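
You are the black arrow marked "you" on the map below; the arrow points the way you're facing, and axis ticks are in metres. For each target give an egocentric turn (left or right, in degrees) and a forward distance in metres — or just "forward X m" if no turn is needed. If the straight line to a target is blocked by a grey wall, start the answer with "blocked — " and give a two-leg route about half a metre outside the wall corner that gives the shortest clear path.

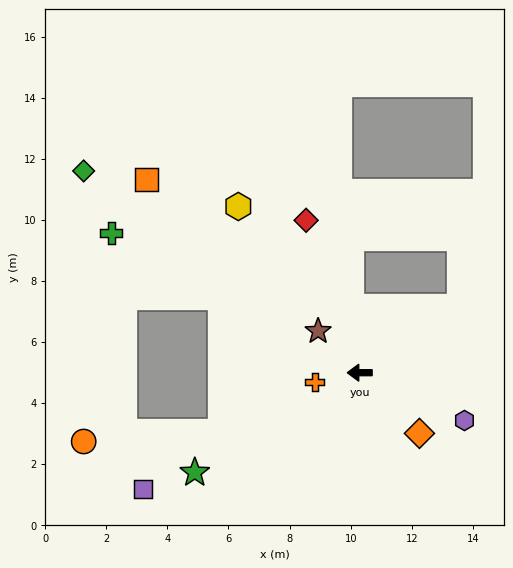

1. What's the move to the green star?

turn left 31°, forward 6.3 m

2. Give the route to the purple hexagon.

turn left 155°, forward 3.8 m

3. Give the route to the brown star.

turn right 45°, forward 1.9 m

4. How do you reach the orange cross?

turn left 11°, forward 1.5 m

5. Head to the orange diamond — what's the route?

turn left 135°, forward 2.8 m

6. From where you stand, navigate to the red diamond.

turn right 71°, forward 5.3 m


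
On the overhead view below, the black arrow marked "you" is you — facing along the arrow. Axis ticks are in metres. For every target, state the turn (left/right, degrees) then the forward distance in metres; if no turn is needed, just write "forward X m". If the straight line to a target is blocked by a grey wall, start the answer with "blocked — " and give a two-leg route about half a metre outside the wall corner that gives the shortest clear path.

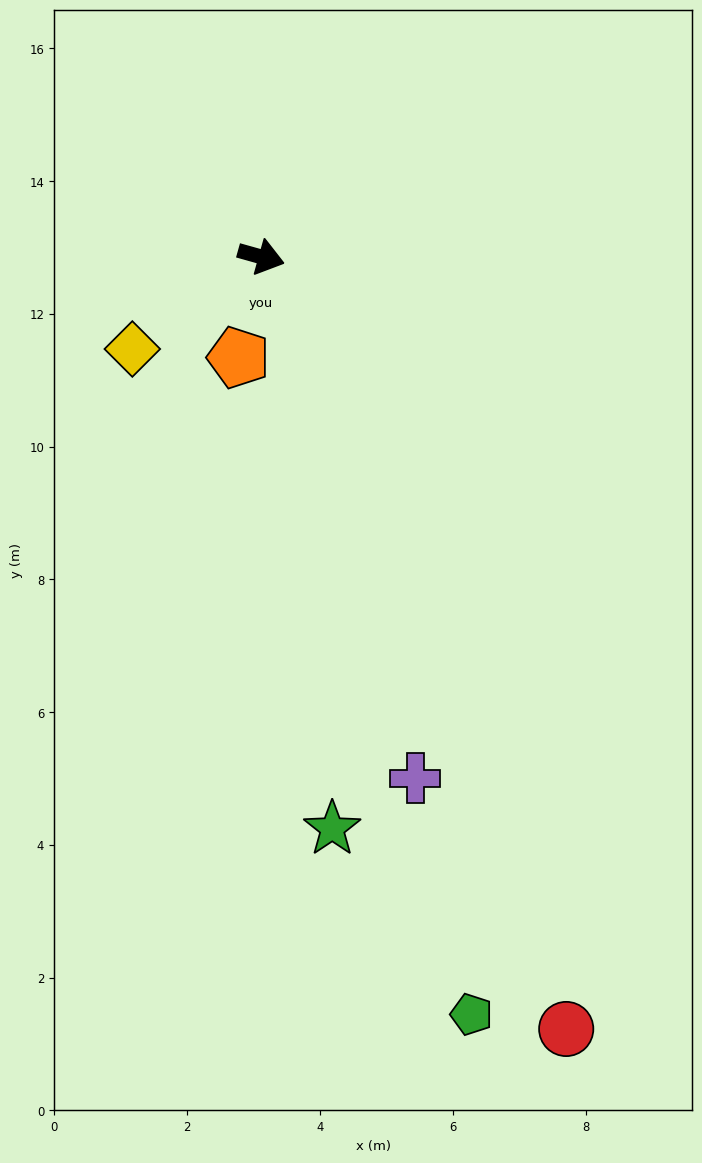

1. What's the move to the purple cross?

turn right 58°, forward 8.2 m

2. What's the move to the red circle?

turn right 53°, forward 12.5 m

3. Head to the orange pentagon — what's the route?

turn right 87°, forward 1.6 m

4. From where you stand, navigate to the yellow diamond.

turn right 129°, forward 2.4 m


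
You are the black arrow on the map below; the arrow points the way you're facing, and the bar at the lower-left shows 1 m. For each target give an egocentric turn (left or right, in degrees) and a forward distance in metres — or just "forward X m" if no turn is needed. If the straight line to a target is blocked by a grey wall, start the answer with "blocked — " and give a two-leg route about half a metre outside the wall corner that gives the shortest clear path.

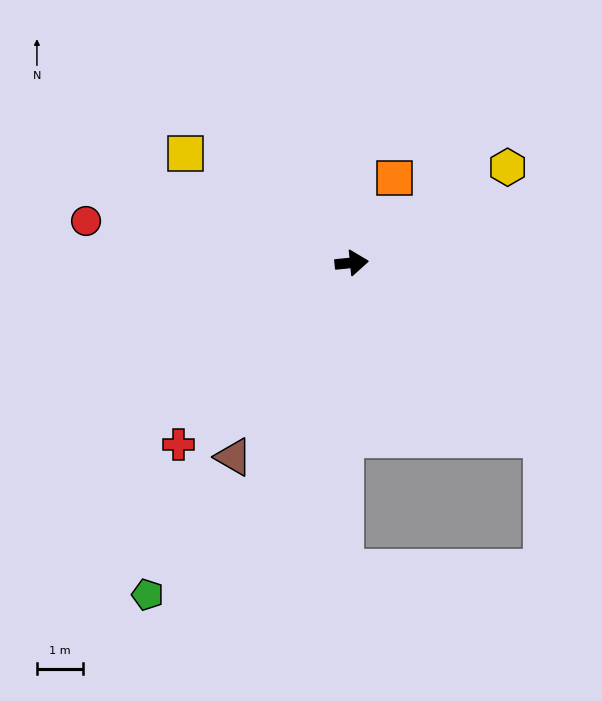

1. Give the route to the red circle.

turn left 165°, forward 5.8 m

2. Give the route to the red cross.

turn right 139°, forward 5.4 m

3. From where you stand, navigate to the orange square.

turn left 58°, forward 2.0 m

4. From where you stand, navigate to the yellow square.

turn left 141°, forward 4.3 m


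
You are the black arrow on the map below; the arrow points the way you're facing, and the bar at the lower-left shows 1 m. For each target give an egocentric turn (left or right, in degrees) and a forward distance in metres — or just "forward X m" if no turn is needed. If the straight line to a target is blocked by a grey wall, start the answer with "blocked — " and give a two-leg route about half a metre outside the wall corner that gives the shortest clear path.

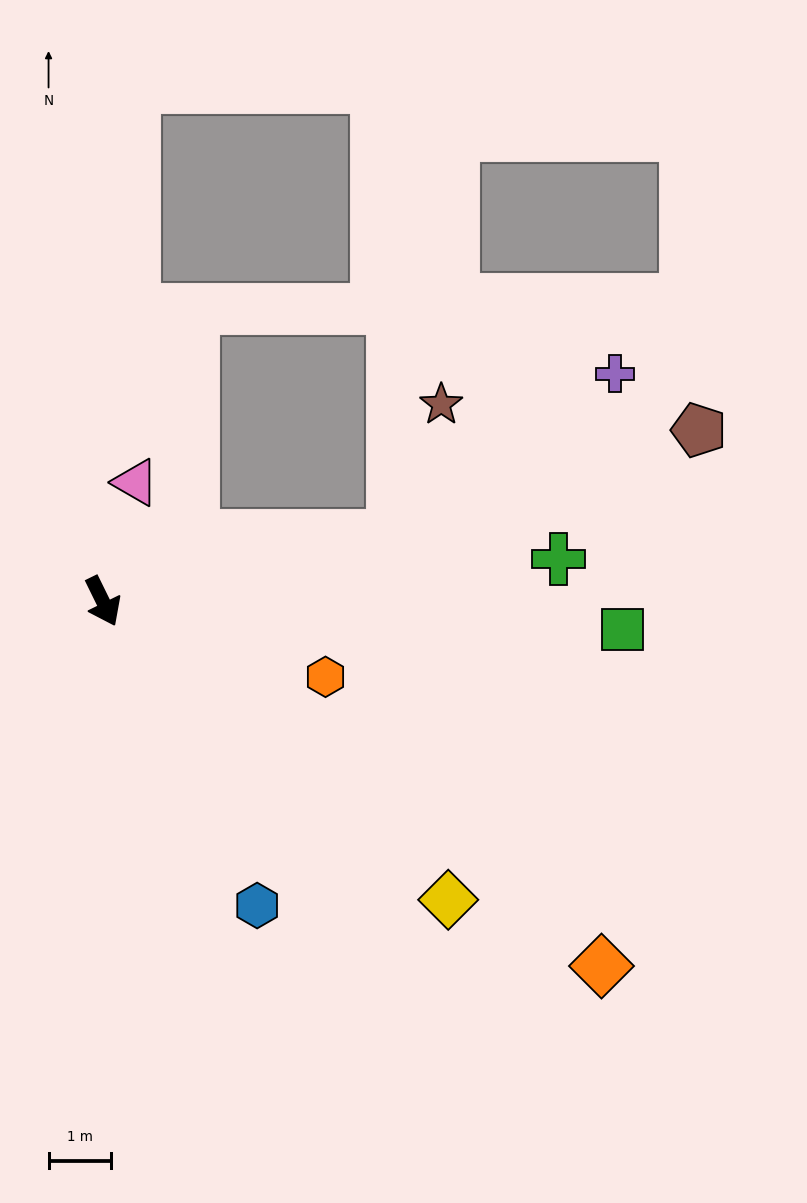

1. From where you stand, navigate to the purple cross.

blocked — turn left 77°, forward 4.7 m, then turn left 23°, forward 4.4 m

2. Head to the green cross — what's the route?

turn left 69°, forward 7.3 m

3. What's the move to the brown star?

blocked — turn left 77°, forward 4.7 m, then turn left 57°, forward 2.2 m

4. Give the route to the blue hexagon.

forward 5.4 m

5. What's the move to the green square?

turn left 61°, forward 8.3 m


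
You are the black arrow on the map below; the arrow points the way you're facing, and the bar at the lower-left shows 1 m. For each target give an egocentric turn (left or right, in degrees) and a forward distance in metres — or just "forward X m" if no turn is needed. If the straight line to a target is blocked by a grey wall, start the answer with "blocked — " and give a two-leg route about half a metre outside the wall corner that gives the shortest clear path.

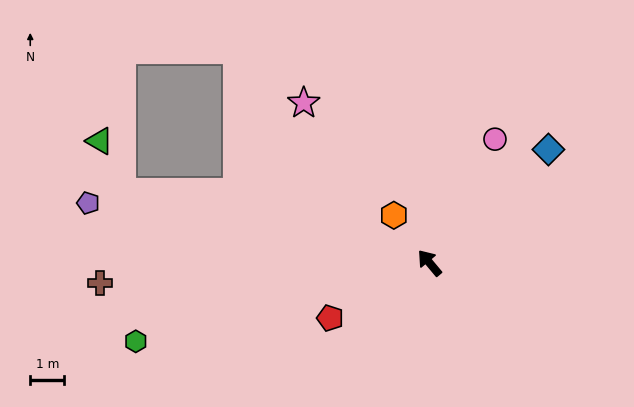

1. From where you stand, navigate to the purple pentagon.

turn left 40°, forward 10.1 m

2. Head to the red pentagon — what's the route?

turn left 79°, forward 3.3 m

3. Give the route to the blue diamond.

turn right 86°, forward 4.8 m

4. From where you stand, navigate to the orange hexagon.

turn right 3°, forward 1.7 m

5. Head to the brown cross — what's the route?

turn left 54°, forward 9.7 m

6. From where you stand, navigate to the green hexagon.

turn left 65°, forward 8.9 m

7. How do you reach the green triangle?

blocked — turn left 37°, forward 9.2 m, then turn right 54°, forward 1.6 m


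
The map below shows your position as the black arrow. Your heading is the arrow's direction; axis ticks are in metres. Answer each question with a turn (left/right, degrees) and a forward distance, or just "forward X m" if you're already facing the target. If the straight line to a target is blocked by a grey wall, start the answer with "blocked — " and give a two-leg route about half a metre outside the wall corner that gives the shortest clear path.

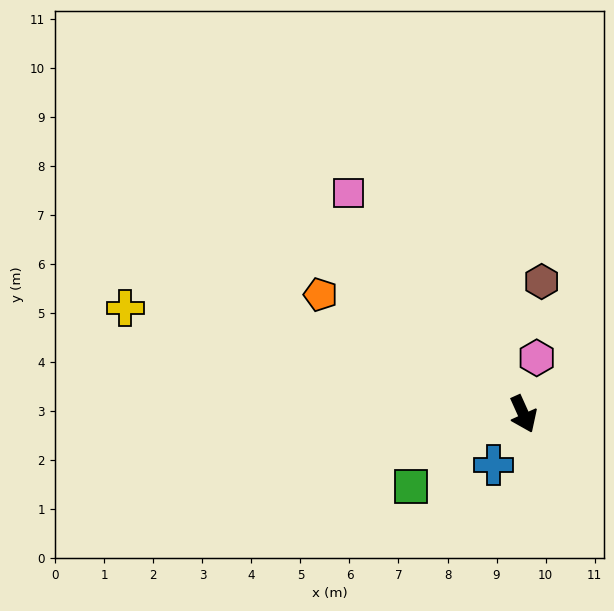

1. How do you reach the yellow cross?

turn right 129°, forward 8.4 m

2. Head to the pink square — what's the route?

turn right 166°, forward 5.7 m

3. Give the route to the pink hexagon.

turn left 142°, forward 1.2 m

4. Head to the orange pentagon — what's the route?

turn right 145°, forward 4.8 m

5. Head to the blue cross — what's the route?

turn right 54°, forward 1.2 m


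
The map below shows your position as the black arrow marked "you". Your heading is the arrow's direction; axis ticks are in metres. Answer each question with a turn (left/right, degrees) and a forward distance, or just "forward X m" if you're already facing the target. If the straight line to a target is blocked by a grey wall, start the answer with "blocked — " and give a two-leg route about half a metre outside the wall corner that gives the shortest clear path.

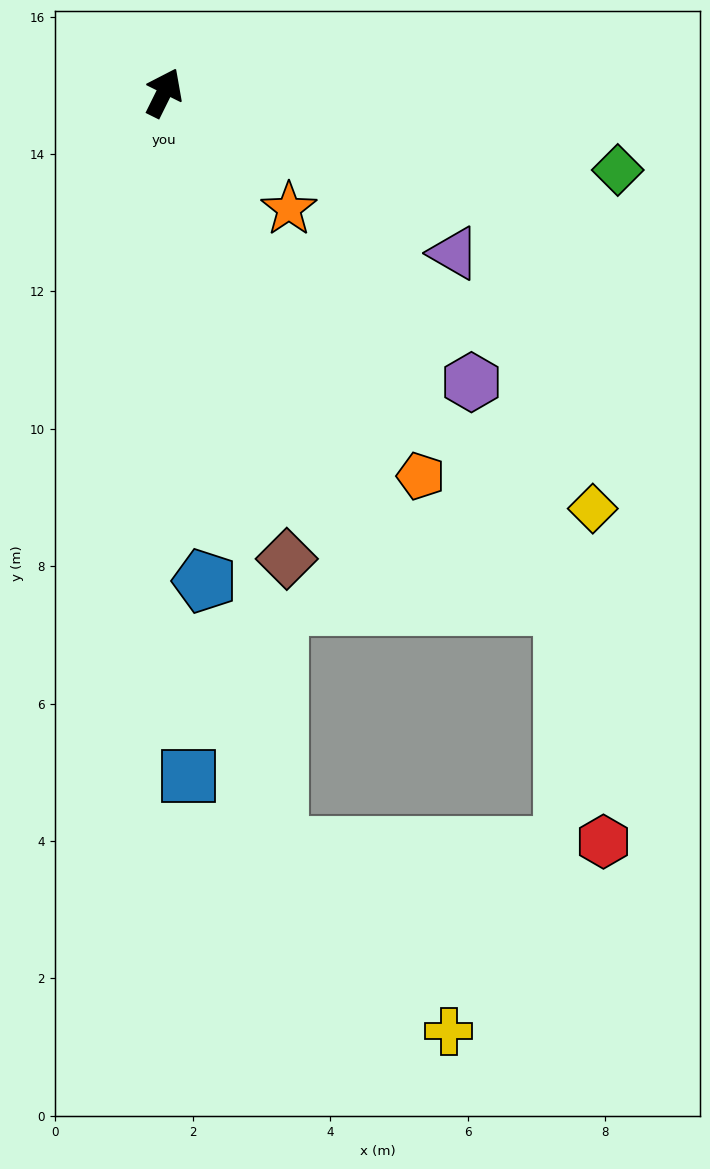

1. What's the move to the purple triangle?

turn right 93°, forward 4.8 m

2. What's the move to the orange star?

turn right 107°, forward 2.5 m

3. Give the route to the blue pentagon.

turn right 149°, forward 7.1 m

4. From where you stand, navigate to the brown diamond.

turn right 139°, forward 7.0 m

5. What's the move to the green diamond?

turn right 73°, forward 6.7 m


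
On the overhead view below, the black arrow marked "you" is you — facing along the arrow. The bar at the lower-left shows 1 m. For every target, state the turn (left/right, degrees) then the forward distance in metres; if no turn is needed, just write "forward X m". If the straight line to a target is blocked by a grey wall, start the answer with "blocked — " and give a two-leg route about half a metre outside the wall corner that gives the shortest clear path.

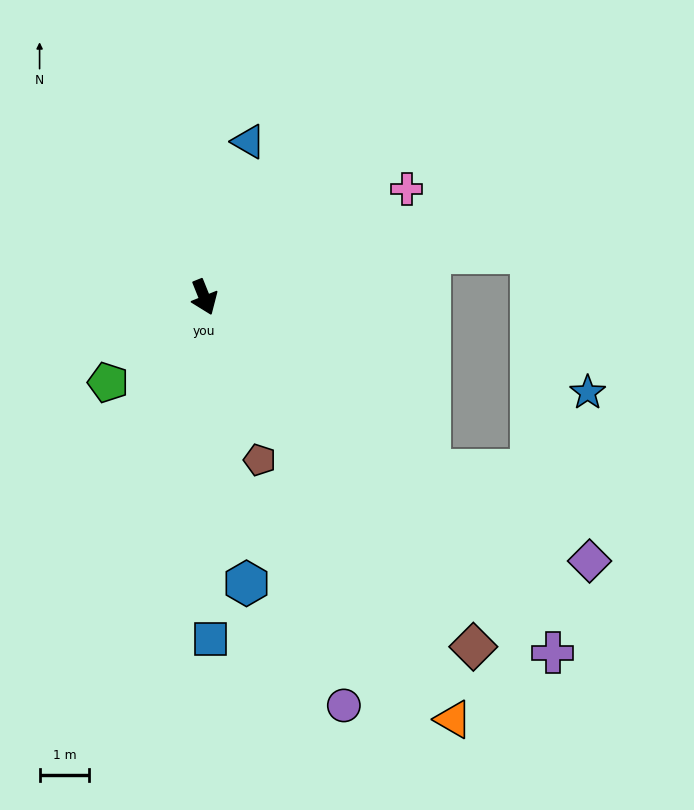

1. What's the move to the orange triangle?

turn left 9°, forward 9.9 m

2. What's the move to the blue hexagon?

turn right 14°, forward 5.8 m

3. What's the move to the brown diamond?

turn left 16°, forward 8.9 m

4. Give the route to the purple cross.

turn left 23°, forward 10.0 m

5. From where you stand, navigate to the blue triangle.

turn left 142°, forward 3.3 m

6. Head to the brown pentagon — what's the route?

turn right 3°, forward 3.5 m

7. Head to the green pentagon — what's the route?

turn right 70°, forward 2.6 m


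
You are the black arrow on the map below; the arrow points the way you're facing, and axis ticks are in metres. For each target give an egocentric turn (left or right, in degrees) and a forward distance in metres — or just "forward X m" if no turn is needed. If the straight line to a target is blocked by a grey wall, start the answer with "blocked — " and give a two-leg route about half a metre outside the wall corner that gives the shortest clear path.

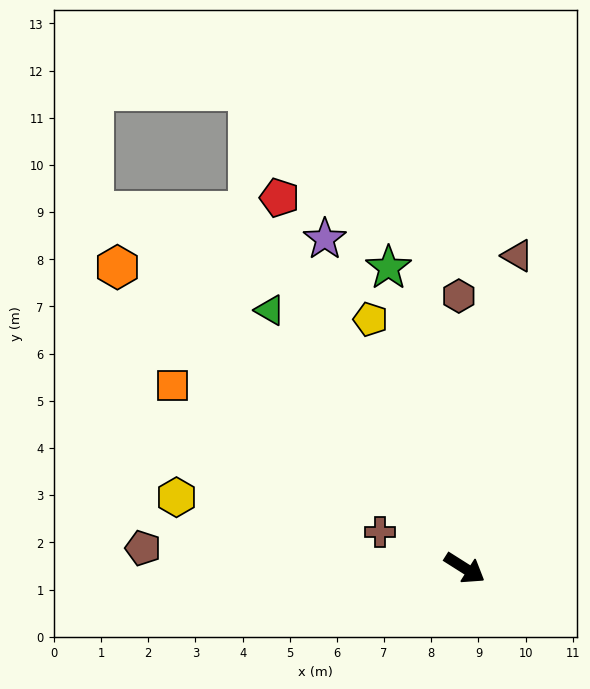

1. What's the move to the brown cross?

turn right 171°, forward 2.0 m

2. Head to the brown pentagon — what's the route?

turn right 151°, forward 6.8 m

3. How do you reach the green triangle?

turn left 159°, forward 6.9 m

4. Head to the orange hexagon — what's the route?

turn left 171°, forward 9.7 m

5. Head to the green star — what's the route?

turn left 137°, forward 6.6 m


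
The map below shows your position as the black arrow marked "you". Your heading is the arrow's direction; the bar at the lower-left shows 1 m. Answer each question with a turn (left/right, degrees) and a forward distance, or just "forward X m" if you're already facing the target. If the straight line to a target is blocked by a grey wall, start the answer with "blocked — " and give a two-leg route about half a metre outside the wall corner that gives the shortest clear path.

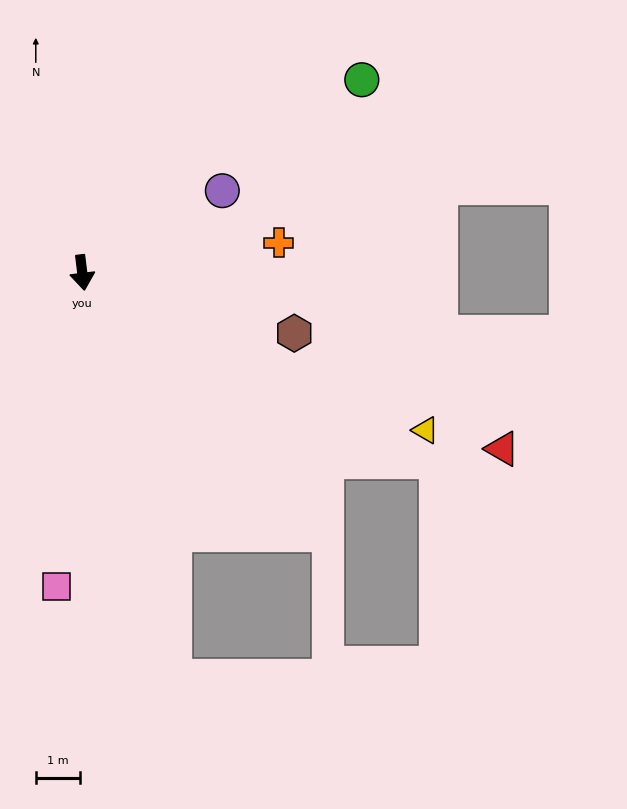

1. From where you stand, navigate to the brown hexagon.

turn left 67°, forward 4.9 m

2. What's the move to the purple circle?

turn left 113°, forward 3.6 m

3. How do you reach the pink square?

turn right 12°, forward 7.1 m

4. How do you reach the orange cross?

turn left 92°, forward 4.5 m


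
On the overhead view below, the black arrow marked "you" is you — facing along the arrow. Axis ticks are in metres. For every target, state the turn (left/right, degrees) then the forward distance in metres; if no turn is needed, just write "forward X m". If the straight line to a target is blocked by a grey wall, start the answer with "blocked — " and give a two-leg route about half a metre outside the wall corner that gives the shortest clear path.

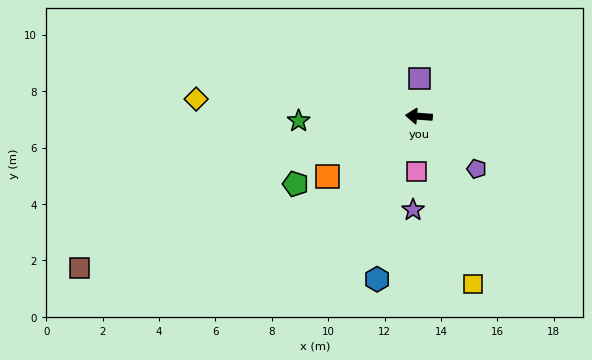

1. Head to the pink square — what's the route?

turn left 92°, forward 2.0 m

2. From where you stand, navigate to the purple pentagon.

turn left 142°, forward 2.8 m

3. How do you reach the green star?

turn left 7°, forward 4.3 m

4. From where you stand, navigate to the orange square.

turn left 38°, forward 3.9 m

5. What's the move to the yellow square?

turn left 112°, forward 6.3 m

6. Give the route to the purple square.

turn right 86°, forward 1.3 m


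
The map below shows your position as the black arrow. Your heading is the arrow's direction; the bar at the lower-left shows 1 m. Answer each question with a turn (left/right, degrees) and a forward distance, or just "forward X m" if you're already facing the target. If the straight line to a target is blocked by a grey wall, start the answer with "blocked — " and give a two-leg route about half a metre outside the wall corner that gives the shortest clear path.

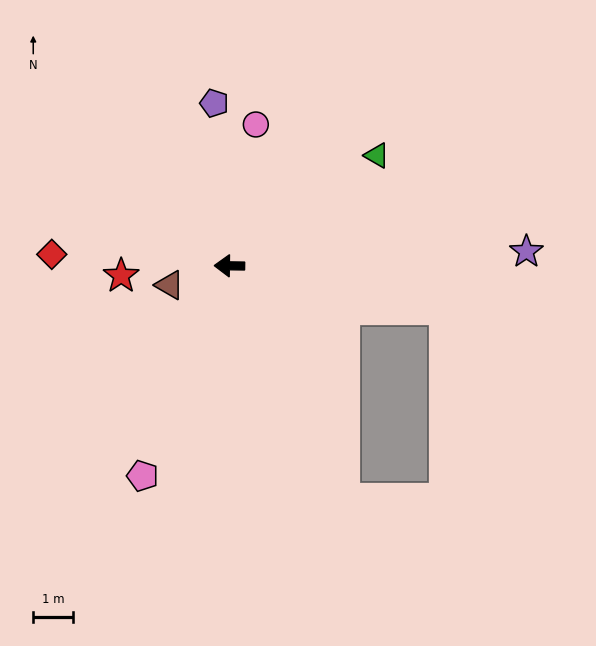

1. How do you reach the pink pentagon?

turn left 68°, forward 5.7 m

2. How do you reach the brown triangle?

turn left 19°, forward 1.6 m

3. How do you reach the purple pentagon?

turn right 84°, forward 4.1 m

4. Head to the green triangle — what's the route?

turn right 142°, forward 4.6 m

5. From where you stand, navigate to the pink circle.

turn right 100°, forward 3.6 m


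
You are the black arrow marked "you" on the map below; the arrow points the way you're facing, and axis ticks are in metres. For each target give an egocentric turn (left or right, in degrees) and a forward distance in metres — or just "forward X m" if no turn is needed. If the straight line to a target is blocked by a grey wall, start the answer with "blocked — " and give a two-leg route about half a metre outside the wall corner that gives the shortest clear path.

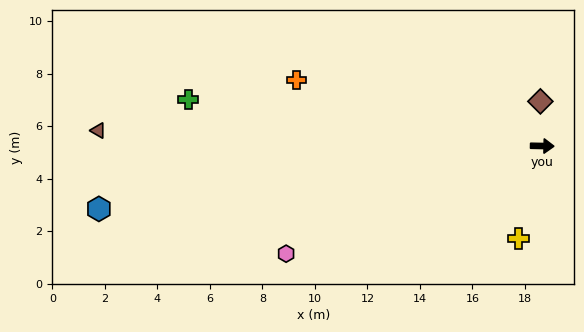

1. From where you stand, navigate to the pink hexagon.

turn right 156°, forward 10.6 m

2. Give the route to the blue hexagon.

turn right 171°, forward 17.1 m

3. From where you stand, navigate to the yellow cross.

turn right 103°, forward 3.6 m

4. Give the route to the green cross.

turn left 174°, forward 13.6 m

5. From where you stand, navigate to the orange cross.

turn left 166°, forward 9.7 m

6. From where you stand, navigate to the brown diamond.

turn left 94°, forward 1.7 m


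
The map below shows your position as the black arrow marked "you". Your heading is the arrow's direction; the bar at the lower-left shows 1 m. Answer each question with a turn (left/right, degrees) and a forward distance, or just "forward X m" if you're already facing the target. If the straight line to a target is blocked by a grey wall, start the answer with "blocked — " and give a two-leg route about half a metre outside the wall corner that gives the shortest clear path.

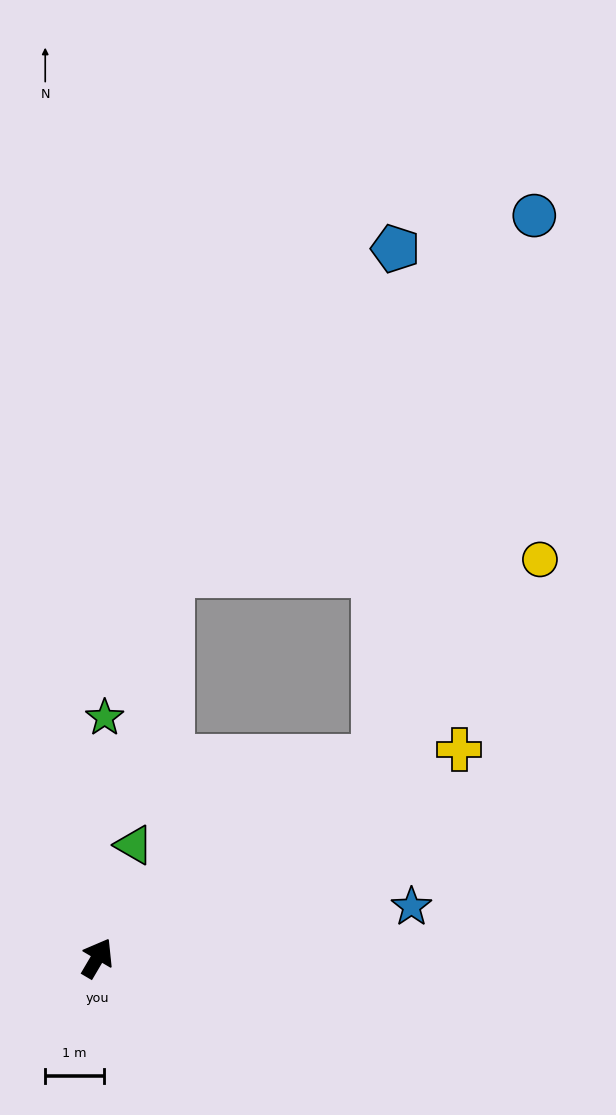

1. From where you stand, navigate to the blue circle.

blocked — turn right 24°, forward 5.9 m, then turn left 38°, forward 9.7 m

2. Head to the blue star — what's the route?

turn right 50°, forward 5.4 m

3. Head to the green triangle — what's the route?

turn left 13°, forward 2.0 m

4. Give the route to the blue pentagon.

blocked — turn right 24°, forward 5.9 m, then turn left 52°, forward 8.7 m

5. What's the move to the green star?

turn left 29°, forward 4.1 m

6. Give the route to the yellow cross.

turn right 30°, forward 7.1 m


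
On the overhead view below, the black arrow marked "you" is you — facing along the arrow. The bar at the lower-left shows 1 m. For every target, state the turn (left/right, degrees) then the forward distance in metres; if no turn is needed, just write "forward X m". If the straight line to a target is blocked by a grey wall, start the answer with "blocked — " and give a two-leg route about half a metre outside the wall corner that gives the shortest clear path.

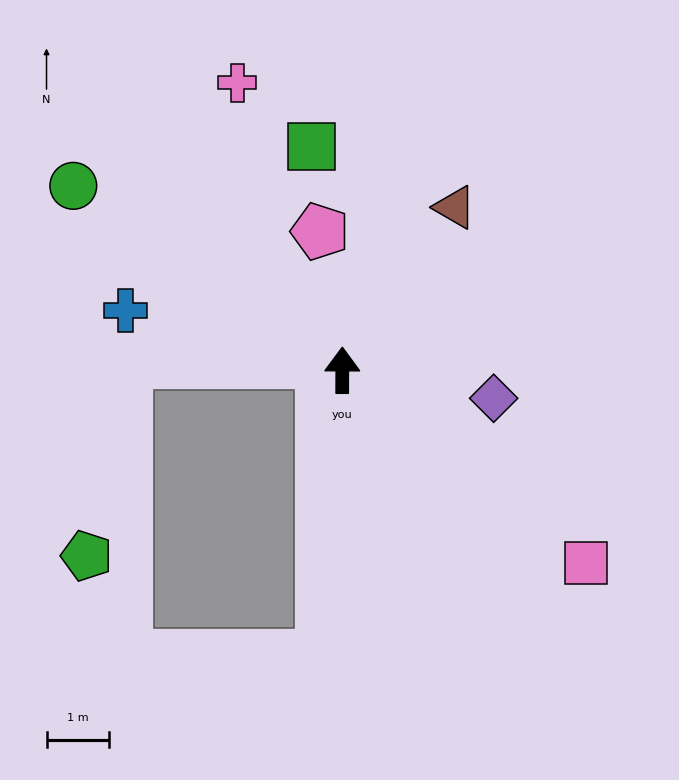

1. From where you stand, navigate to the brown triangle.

turn right 34°, forward 3.2 m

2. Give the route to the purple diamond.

turn right 100°, forward 2.5 m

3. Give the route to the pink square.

turn right 128°, forward 5.0 m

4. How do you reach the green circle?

turn left 56°, forward 5.2 m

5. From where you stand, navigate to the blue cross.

turn left 75°, forward 3.6 m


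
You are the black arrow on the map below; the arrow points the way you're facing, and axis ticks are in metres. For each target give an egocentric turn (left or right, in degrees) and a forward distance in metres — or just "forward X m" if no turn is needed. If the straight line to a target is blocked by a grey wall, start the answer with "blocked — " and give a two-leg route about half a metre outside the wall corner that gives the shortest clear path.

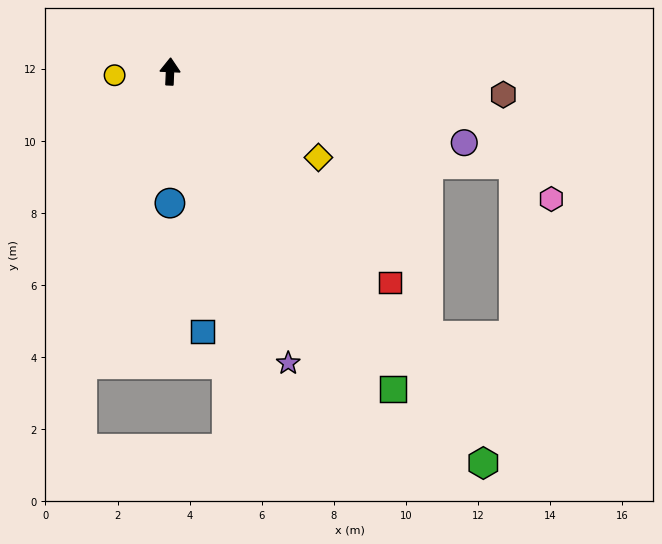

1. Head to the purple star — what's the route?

turn right 155°, forward 8.7 m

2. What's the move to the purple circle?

turn right 101°, forward 8.4 m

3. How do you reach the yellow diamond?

turn right 118°, forward 4.8 m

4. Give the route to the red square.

turn right 131°, forward 8.5 m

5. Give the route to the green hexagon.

turn right 139°, forward 13.9 m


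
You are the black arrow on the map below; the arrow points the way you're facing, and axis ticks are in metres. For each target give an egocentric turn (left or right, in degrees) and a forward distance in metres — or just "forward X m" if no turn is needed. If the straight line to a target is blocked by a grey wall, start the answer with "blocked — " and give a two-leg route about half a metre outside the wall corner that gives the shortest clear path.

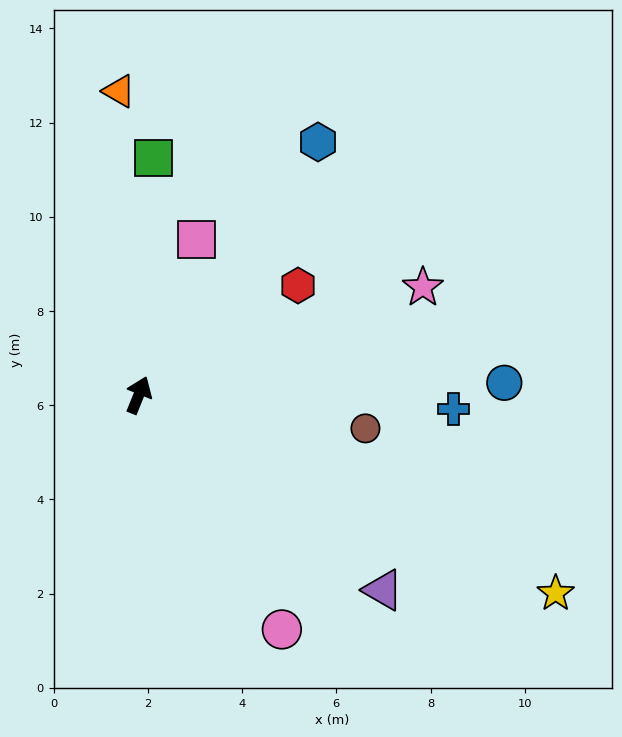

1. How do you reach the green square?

turn left 18°, forward 5.0 m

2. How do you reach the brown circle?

turn right 76°, forward 4.9 m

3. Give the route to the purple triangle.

turn right 107°, forward 6.6 m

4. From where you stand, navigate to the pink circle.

turn right 127°, forward 5.8 m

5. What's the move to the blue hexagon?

turn right 13°, forward 6.6 m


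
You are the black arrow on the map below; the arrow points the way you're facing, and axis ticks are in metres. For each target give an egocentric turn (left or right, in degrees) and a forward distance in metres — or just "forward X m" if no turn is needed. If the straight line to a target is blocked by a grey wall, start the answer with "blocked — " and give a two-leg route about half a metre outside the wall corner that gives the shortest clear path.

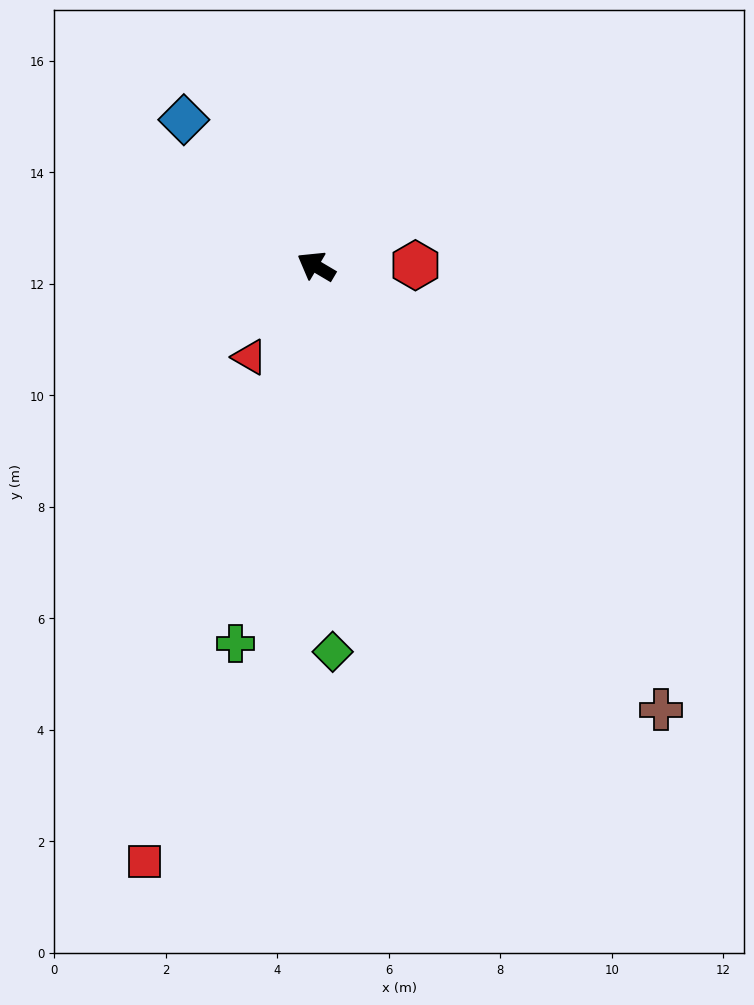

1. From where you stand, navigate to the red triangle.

turn left 84°, forward 2.0 m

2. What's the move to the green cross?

turn left 109°, forward 6.9 m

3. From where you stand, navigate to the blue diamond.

turn right 17°, forward 3.5 m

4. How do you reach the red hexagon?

turn right 149°, forward 1.8 m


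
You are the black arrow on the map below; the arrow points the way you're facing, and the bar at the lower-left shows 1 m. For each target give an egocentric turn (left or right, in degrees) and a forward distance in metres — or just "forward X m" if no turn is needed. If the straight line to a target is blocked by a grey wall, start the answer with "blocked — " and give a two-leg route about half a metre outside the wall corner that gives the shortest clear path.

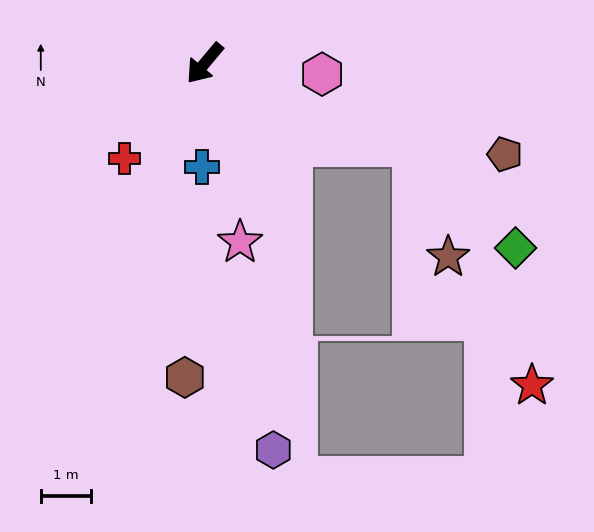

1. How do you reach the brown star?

blocked — turn left 109°, forward 4.5 m, then turn right 52°, forward 2.3 m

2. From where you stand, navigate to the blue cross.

turn left 38°, forward 2.1 m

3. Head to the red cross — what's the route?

forward 2.5 m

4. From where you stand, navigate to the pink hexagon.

turn left 125°, forward 2.3 m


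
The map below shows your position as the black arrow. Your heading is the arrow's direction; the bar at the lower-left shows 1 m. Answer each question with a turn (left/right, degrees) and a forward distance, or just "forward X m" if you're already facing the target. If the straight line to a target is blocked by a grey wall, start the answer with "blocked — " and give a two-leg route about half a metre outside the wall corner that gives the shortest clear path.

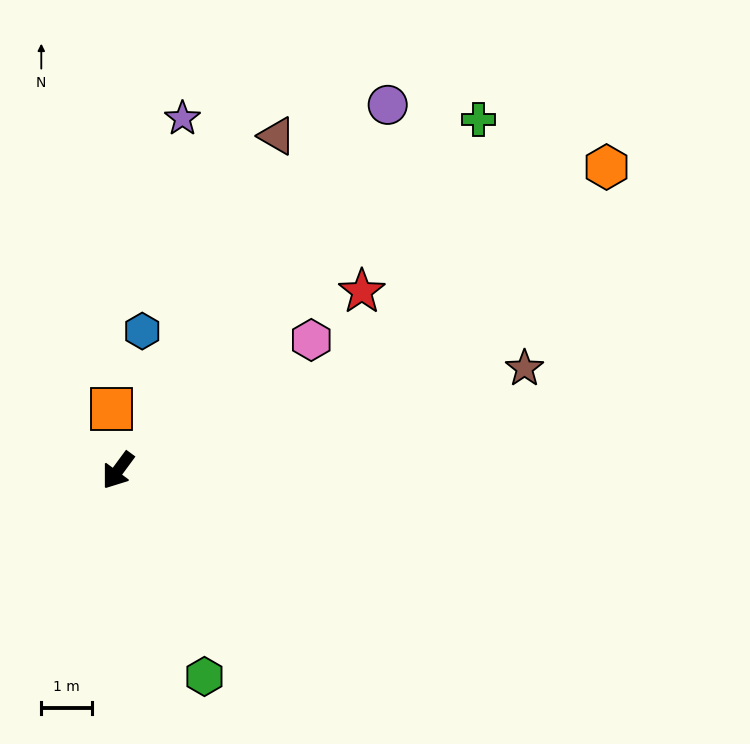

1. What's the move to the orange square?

turn right 137°, forward 1.2 m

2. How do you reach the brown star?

turn left 140°, forward 8.3 m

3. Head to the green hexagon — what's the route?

turn left 59°, forward 4.4 m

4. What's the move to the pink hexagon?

turn left 160°, forward 4.6 m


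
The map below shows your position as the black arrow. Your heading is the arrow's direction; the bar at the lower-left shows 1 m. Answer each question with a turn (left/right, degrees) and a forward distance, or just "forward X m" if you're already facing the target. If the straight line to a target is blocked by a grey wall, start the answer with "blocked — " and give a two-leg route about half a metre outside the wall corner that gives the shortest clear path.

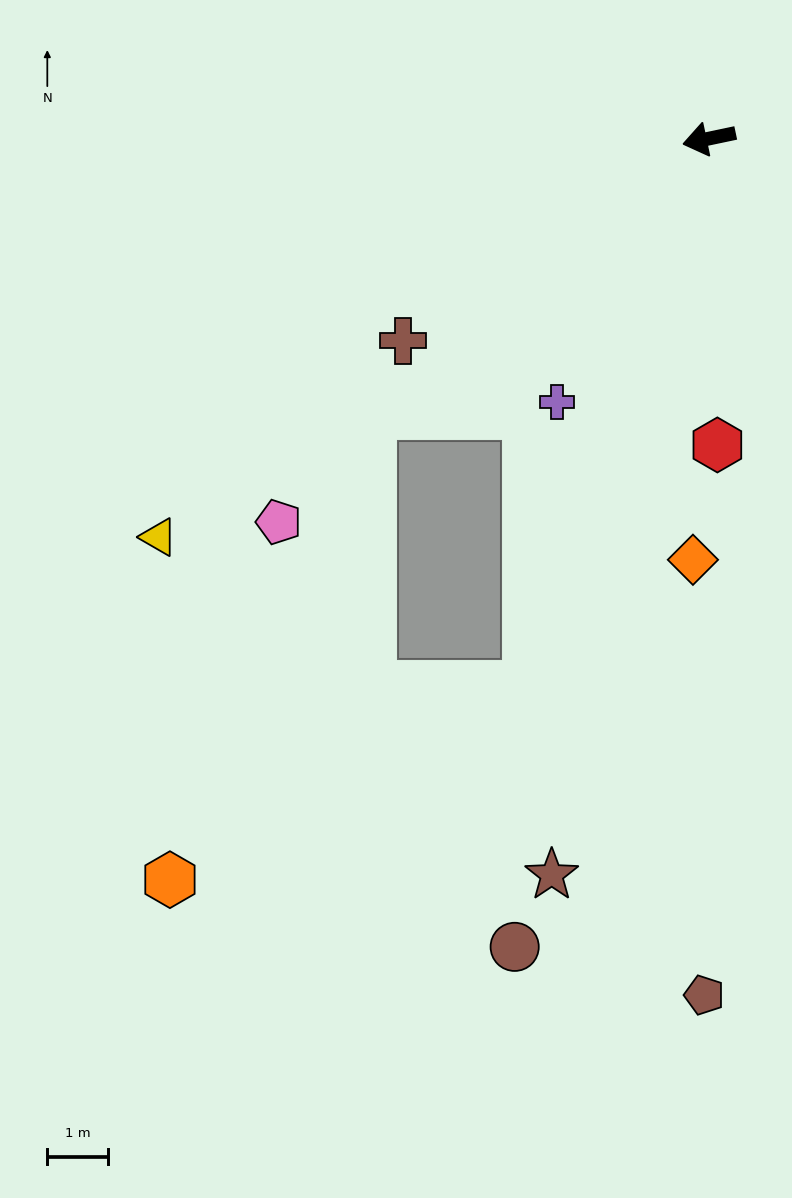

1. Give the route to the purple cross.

turn left 48°, forward 5.0 m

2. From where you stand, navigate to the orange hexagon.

blocked — turn left 27°, forward 7.1 m, then turn left 28°, forward 8.3 m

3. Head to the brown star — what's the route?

turn left 66°, forward 12.3 m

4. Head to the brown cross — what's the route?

turn left 22°, forward 6.0 m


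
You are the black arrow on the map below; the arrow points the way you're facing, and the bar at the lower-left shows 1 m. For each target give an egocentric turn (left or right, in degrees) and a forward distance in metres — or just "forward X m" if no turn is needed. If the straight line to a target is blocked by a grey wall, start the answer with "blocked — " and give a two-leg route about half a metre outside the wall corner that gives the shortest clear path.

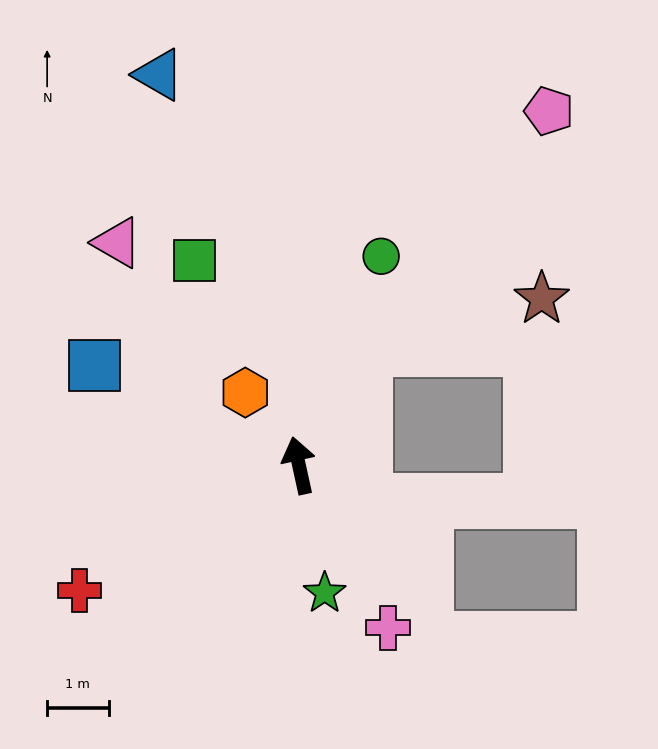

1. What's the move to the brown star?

blocked — turn right 43°, forward 2.2 m, then turn right 43°, forward 3.0 m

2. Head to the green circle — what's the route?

turn right 34°, forward 3.7 m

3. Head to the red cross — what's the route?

turn left 107°, forward 4.1 m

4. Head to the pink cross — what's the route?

turn right 164°, forward 3.0 m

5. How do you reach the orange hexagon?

turn left 24°, forward 1.5 m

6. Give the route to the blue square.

turn left 52°, forward 3.7 m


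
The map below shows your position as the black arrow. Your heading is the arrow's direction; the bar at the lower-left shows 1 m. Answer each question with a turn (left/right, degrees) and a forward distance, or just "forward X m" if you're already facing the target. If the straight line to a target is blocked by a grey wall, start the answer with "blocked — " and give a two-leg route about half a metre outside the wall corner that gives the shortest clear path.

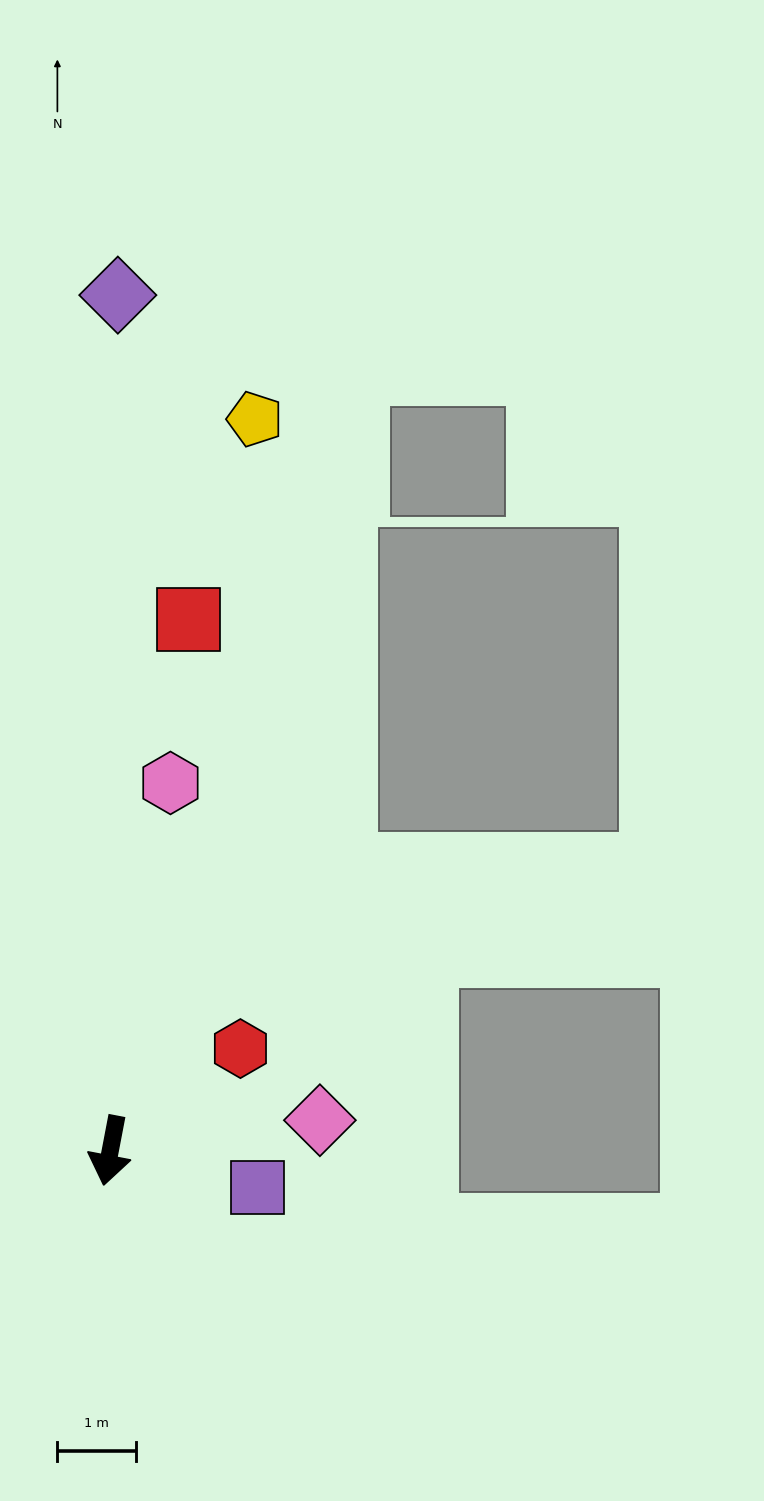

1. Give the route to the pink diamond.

turn left 109°, forward 2.7 m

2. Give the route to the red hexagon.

turn left 139°, forward 2.1 m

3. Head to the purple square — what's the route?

turn left 87°, forward 1.9 m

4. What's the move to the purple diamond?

turn right 170°, forward 10.9 m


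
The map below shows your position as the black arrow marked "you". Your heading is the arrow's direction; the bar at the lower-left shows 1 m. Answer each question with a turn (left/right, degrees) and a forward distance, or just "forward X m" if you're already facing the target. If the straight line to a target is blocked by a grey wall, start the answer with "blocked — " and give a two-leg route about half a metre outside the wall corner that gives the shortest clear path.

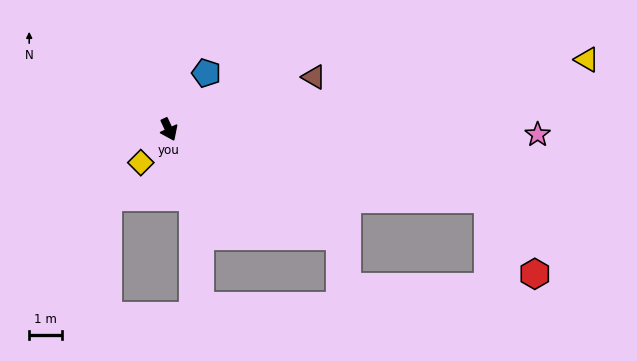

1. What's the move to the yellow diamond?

turn right 65°, forward 1.3 m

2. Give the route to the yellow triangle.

turn left 75°, forward 12.9 m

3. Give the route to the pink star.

turn left 64°, forward 11.3 m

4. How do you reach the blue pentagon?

turn left 121°, forward 2.1 m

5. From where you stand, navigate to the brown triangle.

turn left 85°, forward 4.7 m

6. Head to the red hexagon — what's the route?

blocked — turn left 53°, forward 10.0 m, then turn right 46°, forward 2.7 m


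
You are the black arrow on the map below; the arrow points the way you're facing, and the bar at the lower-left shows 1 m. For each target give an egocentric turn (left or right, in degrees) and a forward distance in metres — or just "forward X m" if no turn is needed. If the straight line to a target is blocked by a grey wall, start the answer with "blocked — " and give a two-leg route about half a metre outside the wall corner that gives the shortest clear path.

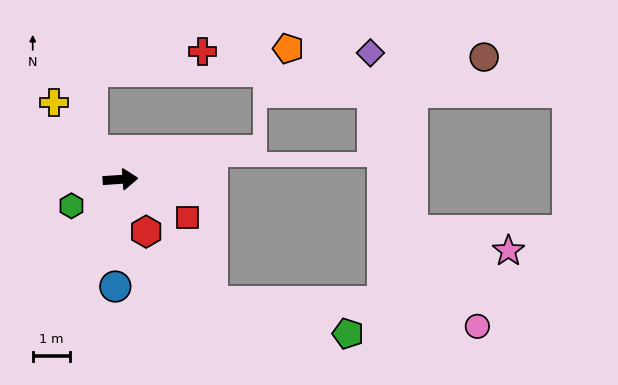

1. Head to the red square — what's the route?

turn right 34°, forward 2.1 m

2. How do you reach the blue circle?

turn right 97°, forward 2.9 m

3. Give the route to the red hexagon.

turn right 68°, forward 1.6 m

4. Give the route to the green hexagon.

turn right 156°, forward 1.5 m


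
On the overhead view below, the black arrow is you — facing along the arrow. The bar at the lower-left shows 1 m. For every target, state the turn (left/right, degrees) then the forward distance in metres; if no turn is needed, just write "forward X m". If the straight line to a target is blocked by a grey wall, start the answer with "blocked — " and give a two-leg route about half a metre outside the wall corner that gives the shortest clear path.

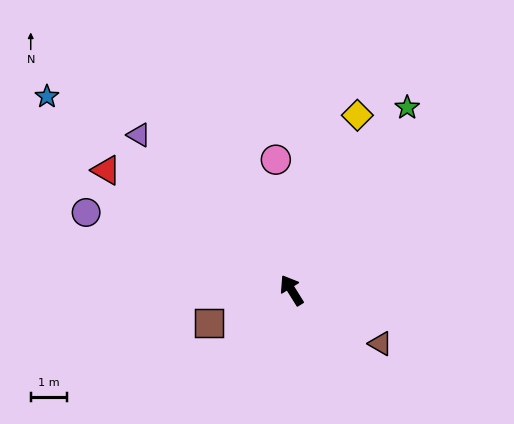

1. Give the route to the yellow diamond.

turn right 53°, forward 5.2 m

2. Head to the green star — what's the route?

turn right 64°, forward 6.0 m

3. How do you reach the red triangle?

turn left 25°, forward 6.1 m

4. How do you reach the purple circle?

turn left 37°, forward 6.1 m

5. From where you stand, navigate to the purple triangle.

turn left 13°, forward 6.0 m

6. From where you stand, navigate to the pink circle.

turn right 25°, forward 3.6 m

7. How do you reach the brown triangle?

turn right 153°, forward 2.9 m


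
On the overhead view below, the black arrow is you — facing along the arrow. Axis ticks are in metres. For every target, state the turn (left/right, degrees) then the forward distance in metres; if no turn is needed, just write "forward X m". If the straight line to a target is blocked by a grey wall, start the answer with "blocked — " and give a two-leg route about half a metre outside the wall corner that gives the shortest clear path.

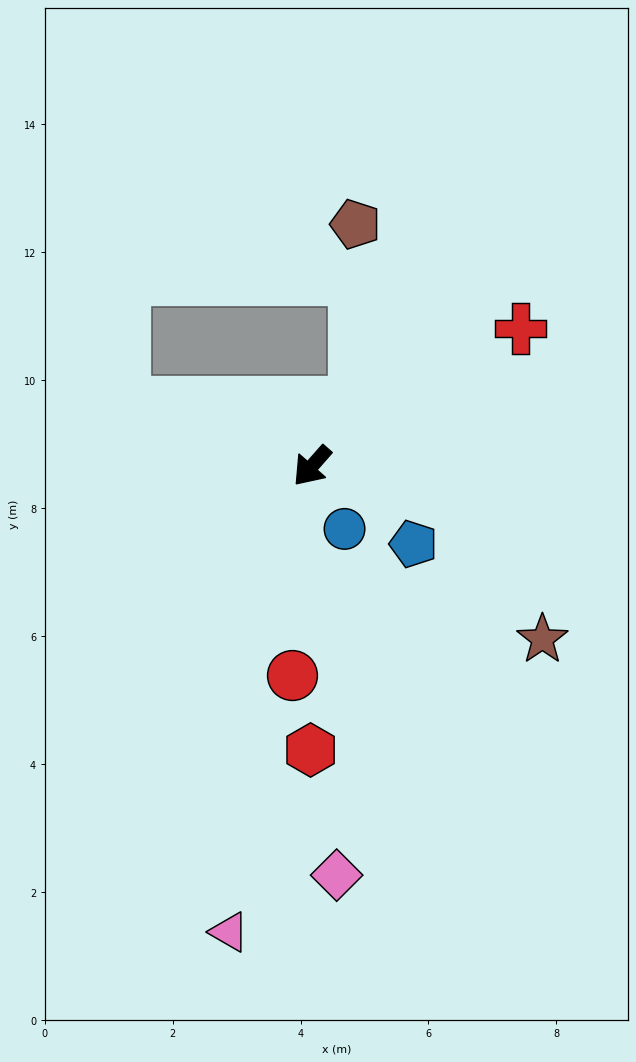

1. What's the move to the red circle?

turn left 36°, forward 3.3 m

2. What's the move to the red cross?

turn left 165°, forward 3.9 m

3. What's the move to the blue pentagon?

turn left 94°, forward 2.0 m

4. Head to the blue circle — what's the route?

turn left 69°, forward 1.1 m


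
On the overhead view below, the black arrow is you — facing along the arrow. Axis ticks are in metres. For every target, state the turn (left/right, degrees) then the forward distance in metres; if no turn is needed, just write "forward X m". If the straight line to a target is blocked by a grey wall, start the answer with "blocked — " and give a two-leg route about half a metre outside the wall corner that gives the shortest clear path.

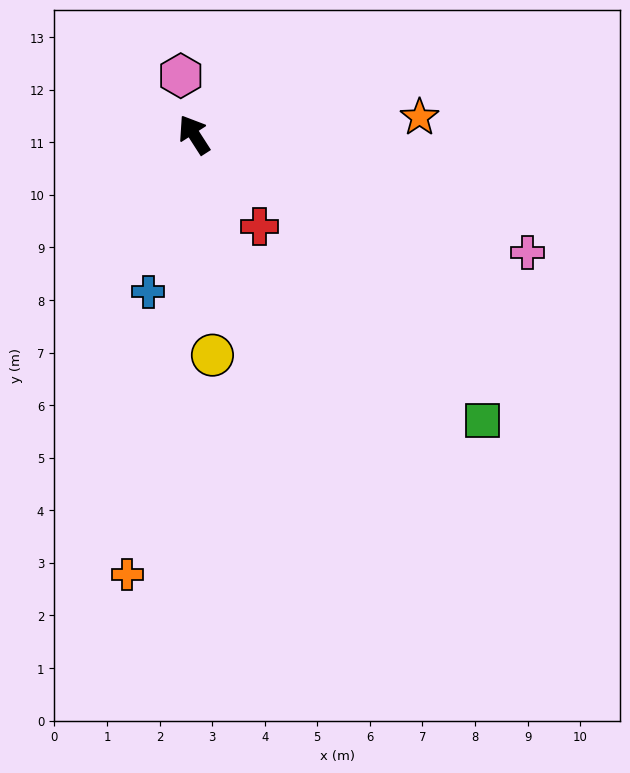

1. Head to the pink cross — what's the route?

turn right 142°, forward 6.7 m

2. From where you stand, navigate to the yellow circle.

turn left 152°, forward 4.2 m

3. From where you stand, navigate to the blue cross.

turn left 131°, forward 3.1 m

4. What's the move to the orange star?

turn right 118°, forward 4.3 m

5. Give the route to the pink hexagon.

turn right 20°, forward 1.1 m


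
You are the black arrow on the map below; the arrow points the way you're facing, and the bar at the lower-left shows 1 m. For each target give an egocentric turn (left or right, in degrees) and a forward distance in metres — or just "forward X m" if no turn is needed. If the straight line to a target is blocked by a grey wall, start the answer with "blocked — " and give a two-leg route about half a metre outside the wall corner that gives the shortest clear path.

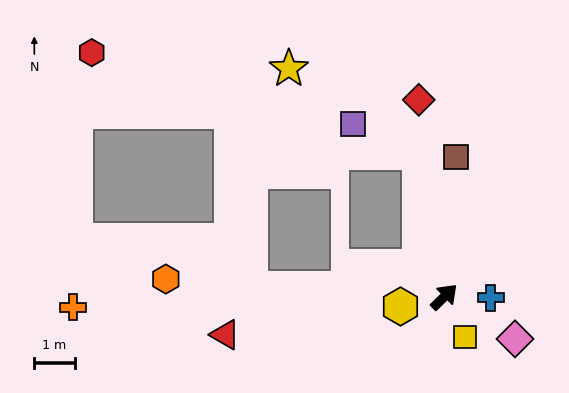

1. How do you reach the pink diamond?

turn right 75°, forward 2.0 m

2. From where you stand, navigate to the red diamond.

turn left 53°, forward 4.9 m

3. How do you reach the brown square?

turn left 41°, forward 3.5 m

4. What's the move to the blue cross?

turn right 46°, forward 1.2 m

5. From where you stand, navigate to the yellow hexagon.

turn left 148°, forward 1.1 m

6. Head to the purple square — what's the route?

blocked — turn left 56°, forward 3.6 m, then turn left 56°, forward 1.8 m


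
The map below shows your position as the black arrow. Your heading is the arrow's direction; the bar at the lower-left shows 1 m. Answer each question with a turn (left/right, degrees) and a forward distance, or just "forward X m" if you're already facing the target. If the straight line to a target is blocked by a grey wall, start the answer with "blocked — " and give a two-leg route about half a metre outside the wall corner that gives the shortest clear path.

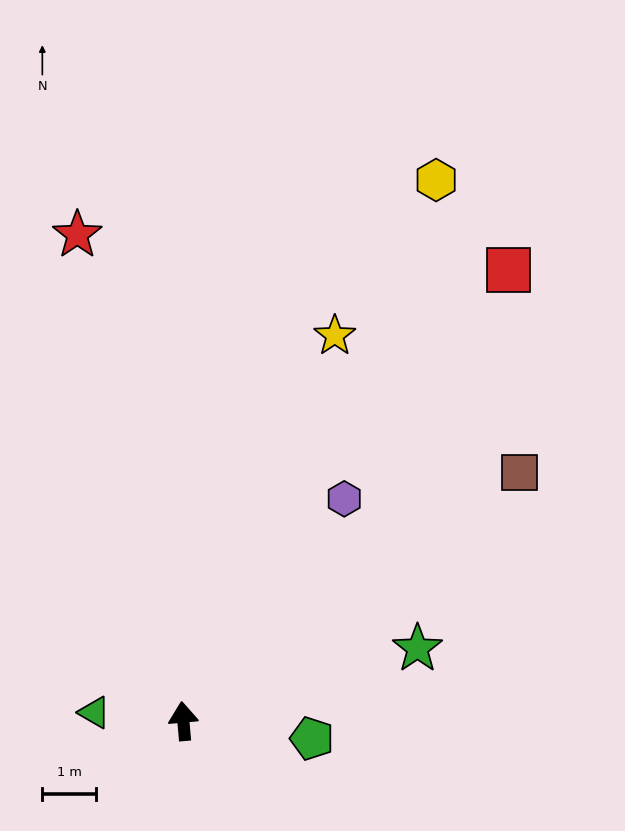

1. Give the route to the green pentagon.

turn right 103°, forward 2.4 m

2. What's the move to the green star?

turn right 78°, forward 4.6 m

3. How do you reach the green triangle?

turn left 79°, forward 1.7 m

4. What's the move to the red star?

turn left 7°, forward 9.3 m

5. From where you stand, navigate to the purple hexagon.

turn right 41°, forward 5.1 m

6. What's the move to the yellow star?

turn right 27°, forward 7.7 m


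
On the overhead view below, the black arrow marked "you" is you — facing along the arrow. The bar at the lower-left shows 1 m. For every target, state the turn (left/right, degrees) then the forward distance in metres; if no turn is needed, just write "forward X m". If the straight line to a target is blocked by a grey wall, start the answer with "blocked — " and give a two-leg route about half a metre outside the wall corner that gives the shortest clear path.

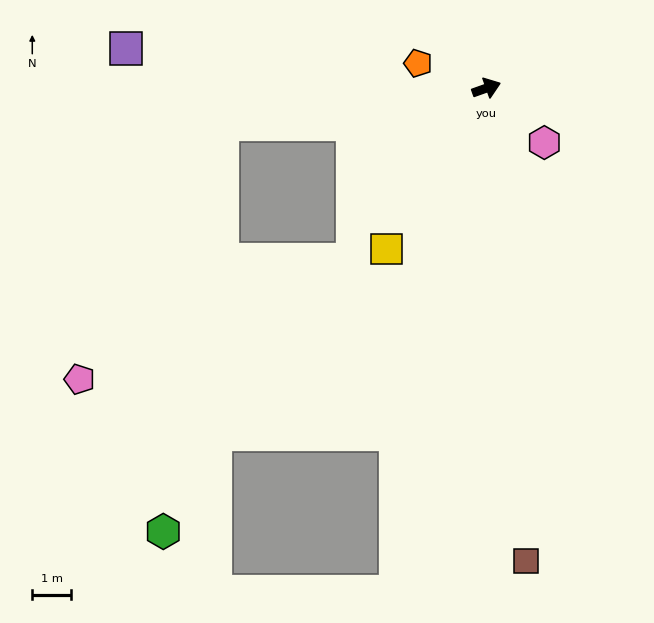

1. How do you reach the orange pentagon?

turn left 140°, forward 1.9 m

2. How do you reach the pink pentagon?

blocked — turn left 168°, forward 6.9 m, then turn left 53°, forward 7.6 m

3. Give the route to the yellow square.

turn right 141°, forward 4.9 m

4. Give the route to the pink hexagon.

turn right 63°, forward 2.1 m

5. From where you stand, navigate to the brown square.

turn right 105°, forward 12.3 m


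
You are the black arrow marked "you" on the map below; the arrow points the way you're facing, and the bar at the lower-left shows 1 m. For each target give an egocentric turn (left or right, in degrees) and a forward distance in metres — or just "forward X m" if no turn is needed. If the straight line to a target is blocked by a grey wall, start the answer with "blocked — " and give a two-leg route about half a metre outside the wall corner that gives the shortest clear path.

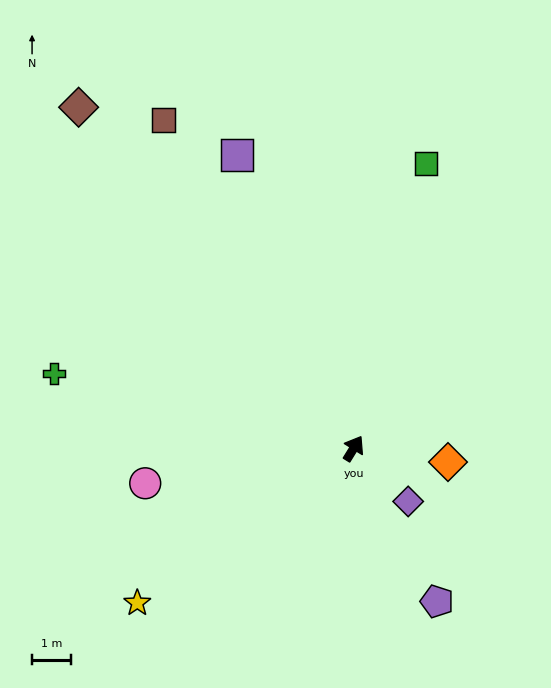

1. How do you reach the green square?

turn left 17°, forward 7.6 m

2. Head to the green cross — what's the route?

turn left 108°, forward 8.0 m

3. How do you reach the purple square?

turn left 53°, forward 8.2 m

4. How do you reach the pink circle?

turn left 131°, forward 5.5 m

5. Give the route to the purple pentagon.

turn right 120°, forward 4.5 m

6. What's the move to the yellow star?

turn left 157°, forward 6.9 m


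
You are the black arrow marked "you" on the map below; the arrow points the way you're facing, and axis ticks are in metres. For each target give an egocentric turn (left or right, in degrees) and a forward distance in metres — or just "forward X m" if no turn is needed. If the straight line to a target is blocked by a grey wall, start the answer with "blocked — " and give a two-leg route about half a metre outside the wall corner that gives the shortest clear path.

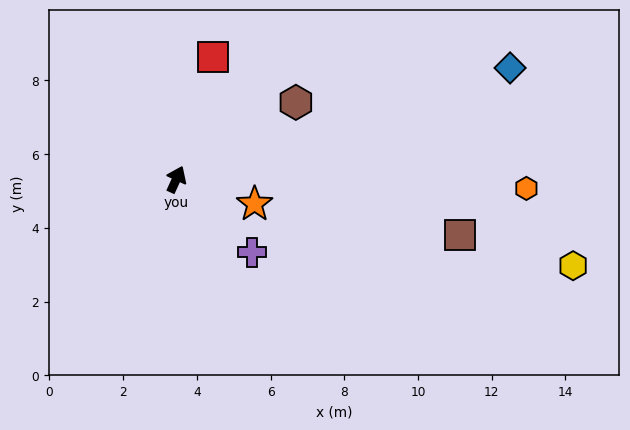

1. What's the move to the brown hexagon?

turn right 33°, forward 3.9 m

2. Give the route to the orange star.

turn right 83°, forward 2.2 m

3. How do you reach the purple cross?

turn right 109°, forward 2.9 m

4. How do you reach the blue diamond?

turn right 47°, forward 9.5 m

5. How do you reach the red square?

turn left 8°, forward 3.5 m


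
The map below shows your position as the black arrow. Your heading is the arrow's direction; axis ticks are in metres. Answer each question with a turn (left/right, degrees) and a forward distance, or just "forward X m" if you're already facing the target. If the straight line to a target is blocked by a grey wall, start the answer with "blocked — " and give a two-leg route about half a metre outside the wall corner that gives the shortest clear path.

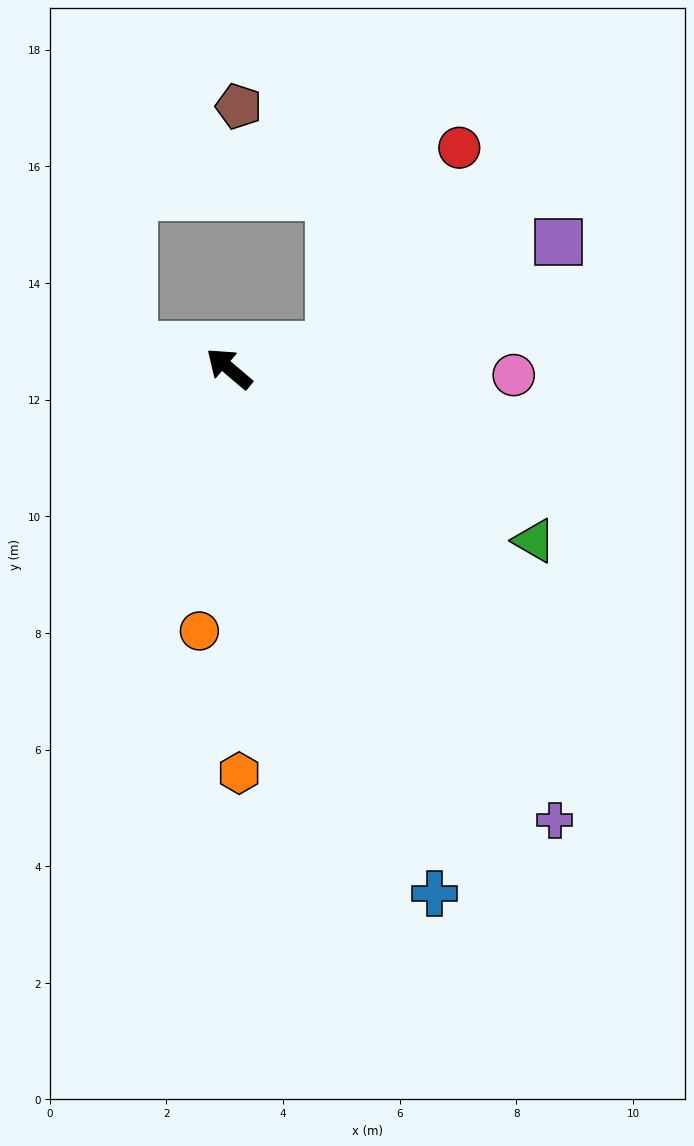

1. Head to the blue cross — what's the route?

turn left 152°, forward 9.7 m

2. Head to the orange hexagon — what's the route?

turn left 132°, forward 6.9 m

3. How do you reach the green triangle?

turn right 169°, forward 6.0 m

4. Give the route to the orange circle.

turn left 124°, forward 4.5 m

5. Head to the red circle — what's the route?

blocked — turn right 127°, forward 1.8 m, then turn left 44°, forward 4.1 m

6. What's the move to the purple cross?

turn left 166°, forward 9.5 m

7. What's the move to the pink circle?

turn right 141°, forward 4.9 m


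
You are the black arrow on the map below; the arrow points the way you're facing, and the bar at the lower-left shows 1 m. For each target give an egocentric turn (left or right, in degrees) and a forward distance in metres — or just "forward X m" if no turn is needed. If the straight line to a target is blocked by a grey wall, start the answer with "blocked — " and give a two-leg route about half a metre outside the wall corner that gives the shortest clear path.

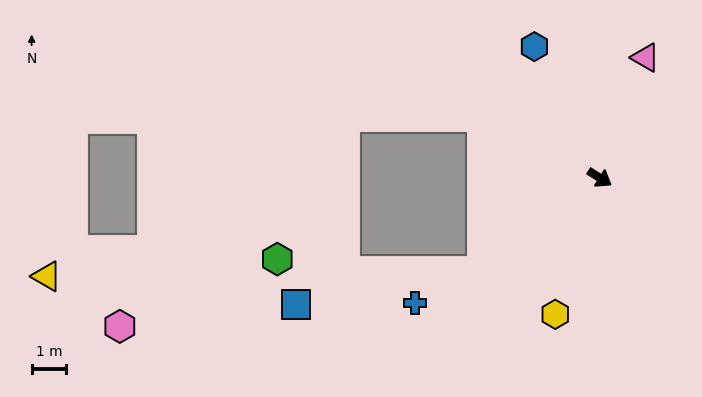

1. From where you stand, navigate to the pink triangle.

turn left 101°, forward 3.7 m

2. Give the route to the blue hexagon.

turn left 149°, forward 4.3 m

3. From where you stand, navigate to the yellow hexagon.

turn right 76°, forward 4.2 m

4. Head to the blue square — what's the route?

blocked — turn right 110°, forward 4.4 m, then turn right 27°, forward 5.5 m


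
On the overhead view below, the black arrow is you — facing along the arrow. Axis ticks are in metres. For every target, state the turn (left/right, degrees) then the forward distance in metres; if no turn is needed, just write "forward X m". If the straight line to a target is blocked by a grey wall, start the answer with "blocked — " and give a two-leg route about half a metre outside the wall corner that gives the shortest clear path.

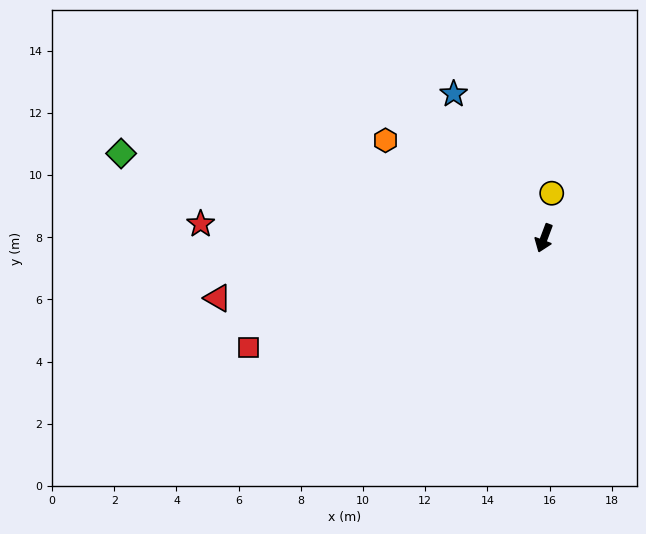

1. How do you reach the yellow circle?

turn right 169°, forward 1.5 m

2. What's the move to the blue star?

turn right 127°, forward 5.5 m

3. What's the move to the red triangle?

turn right 59°, forward 10.7 m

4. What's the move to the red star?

turn right 72°, forward 11.1 m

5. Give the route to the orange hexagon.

turn right 101°, forward 6.0 m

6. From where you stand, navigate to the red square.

turn right 49°, forward 10.1 m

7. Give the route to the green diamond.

turn right 81°, forward 13.9 m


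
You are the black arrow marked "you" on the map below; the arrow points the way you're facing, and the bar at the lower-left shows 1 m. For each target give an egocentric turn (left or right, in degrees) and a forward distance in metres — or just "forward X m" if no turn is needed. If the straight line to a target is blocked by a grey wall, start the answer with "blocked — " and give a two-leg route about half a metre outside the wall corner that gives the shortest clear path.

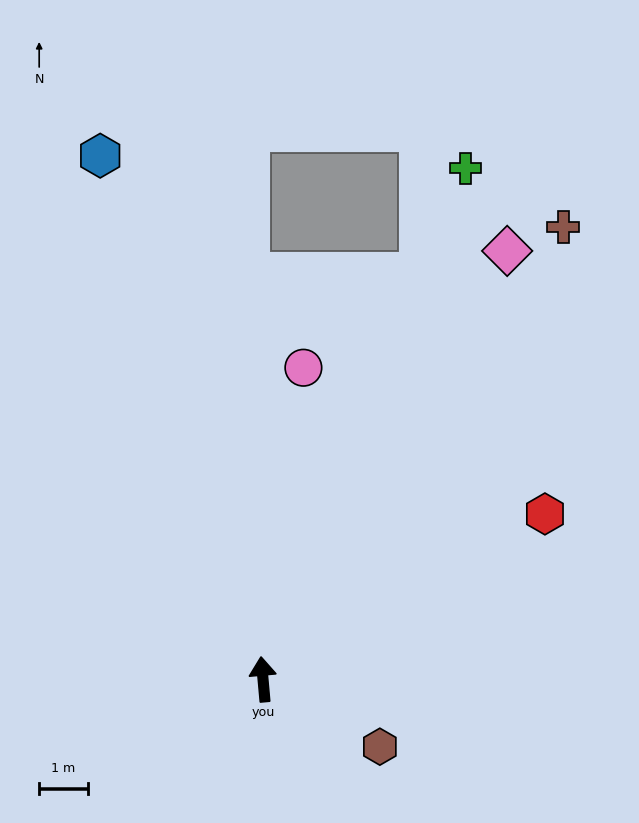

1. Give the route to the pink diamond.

turn right 35°, forward 10.2 m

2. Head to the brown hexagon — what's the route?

turn right 125°, forward 2.8 m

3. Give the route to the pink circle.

turn right 12°, forward 6.5 m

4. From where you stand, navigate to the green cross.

turn right 27°, forward 11.4 m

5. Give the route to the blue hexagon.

turn left 12°, forward 11.3 m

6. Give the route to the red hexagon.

turn right 65°, forward 6.7 m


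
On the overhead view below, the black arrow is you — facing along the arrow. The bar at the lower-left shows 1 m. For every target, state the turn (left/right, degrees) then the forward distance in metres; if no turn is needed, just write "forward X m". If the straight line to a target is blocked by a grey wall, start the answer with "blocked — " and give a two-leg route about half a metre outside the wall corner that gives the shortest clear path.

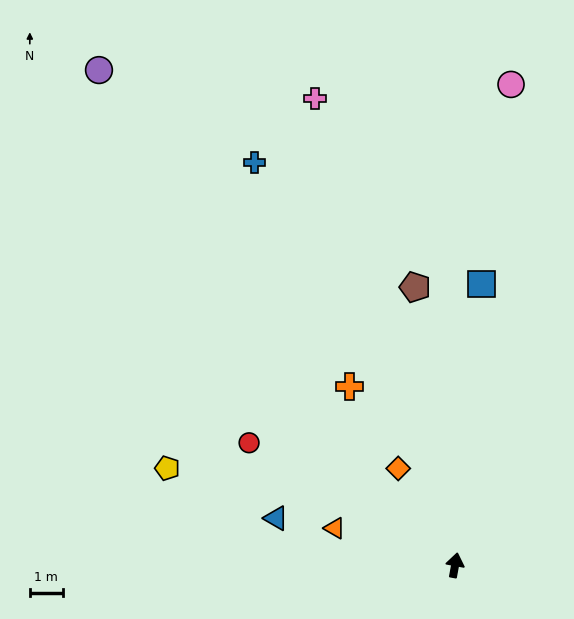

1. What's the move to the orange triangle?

turn left 83°, forward 3.8 m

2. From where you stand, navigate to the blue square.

turn left 5°, forward 8.5 m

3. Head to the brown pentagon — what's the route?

turn left 19°, forward 8.5 m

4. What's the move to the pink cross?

turn left 27°, forward 14.7 m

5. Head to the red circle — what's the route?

turn left 70°, forward 7.2 m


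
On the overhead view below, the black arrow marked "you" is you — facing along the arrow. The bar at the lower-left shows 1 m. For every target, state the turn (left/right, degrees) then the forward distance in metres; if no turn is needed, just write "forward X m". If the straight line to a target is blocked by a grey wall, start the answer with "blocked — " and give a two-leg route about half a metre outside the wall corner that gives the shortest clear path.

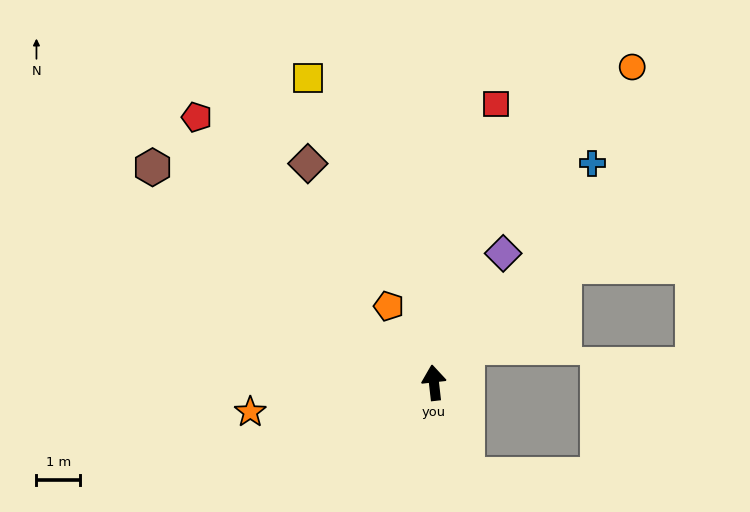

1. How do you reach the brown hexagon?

turn left 46°, forward 8.2 m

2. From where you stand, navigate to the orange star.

turn left 93°, forward 4.3 m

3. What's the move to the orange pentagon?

turn left 24°, forward 2.0 m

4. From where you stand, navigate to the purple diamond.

turn right 35°, forward 3.4 m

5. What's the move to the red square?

turn right 19°, forward 6.6 m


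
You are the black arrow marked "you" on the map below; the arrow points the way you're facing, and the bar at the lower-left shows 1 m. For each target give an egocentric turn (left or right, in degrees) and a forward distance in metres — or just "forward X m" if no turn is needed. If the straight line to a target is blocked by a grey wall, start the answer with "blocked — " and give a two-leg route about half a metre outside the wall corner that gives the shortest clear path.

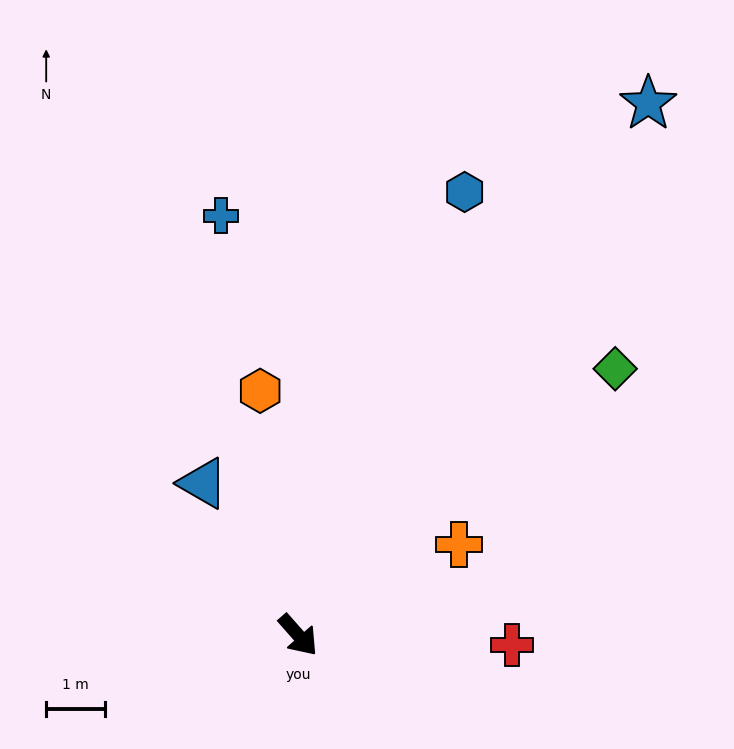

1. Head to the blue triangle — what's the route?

turn left 171°, forward 3.1 m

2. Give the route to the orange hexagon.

turn left 147°, forward 4.2 m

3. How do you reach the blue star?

turn left 105°, forward 10.9 m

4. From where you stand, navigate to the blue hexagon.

turn left 118°, forward 8.1 m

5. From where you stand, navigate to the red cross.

turn left 46°, forward 3.7 m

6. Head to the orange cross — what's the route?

turn left 78°, forward 3.2 m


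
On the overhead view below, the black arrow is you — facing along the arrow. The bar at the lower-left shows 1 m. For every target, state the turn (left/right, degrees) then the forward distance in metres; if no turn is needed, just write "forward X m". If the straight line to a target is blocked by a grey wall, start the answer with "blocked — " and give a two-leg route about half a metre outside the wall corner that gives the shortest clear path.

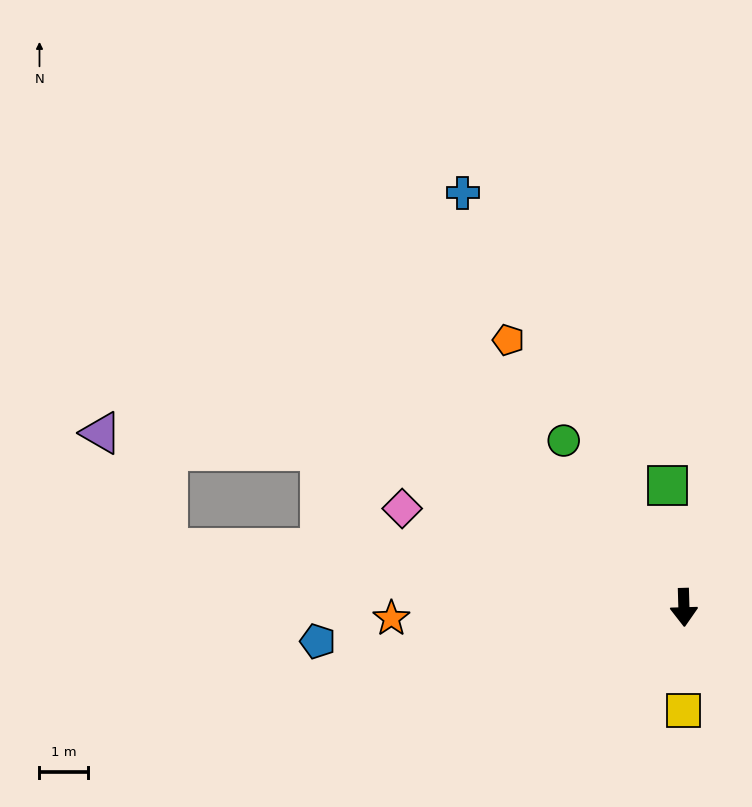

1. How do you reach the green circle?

turn right 146°, forward 4.3 m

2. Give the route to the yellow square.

forward 2.1 m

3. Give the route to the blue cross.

turn right 154°, forward 9.8 m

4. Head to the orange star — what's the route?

turn right 89°, forward 6.1 m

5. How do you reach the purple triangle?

blocked — turn right 98°, forward 10.8 m, then turn right 54°, forward 2.8 m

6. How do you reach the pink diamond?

turn right 111°, forward 6.2 m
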